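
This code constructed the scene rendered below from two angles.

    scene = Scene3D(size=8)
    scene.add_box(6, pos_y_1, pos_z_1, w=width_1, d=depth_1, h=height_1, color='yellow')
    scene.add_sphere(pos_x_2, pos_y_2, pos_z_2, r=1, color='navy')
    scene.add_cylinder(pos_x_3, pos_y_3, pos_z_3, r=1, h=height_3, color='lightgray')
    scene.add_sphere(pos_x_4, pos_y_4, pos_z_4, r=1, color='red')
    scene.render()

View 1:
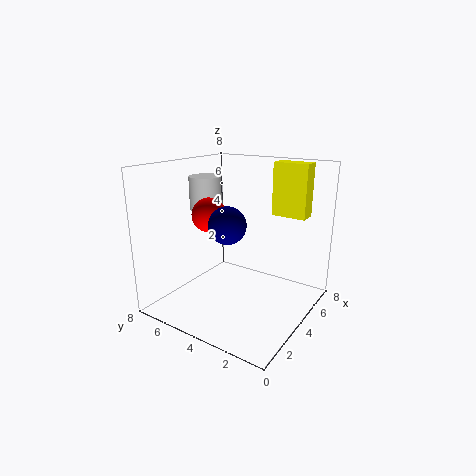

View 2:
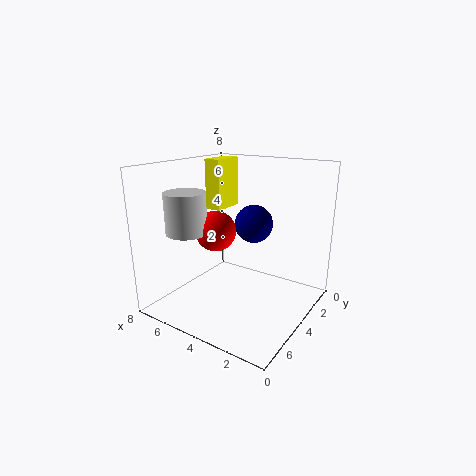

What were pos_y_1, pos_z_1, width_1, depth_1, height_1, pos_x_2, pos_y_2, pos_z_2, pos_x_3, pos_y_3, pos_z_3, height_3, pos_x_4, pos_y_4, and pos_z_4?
pos_y_1 = 1, pos_z_1 = 5, width_1 = 1, depth_1 = 2, height_1 = 3, pos_x_2 = 3, pos_y_2 = 4, pos_z_2 = 5, pos_x_3 = 5, pos_y_3 = 7, pos_z_3 = 5, height_3 = 2, pos_x_4 = 4, pos_y_4 = 6, pos_z_4 = 5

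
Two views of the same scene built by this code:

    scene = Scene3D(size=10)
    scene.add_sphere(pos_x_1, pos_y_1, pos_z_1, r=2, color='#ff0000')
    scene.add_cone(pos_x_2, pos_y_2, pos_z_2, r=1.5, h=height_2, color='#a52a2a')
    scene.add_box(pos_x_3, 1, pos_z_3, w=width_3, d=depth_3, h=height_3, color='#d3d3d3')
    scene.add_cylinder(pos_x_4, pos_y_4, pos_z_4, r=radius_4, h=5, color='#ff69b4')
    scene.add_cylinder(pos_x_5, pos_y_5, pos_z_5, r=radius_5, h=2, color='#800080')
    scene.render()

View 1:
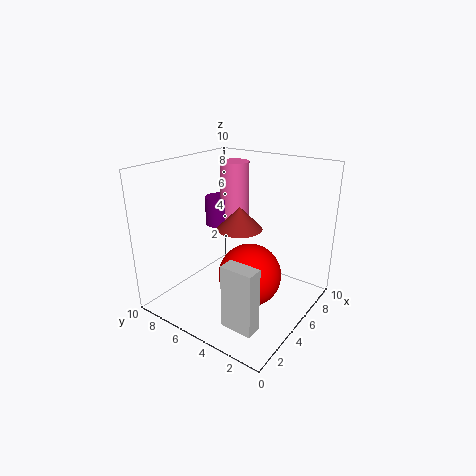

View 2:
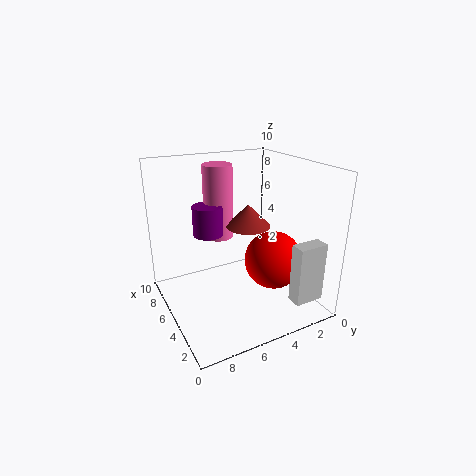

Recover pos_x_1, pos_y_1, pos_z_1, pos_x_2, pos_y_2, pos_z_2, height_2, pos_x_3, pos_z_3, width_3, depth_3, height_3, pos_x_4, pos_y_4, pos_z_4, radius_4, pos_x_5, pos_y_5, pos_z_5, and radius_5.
pos_x_1 = 3.5
pos_y_1 = 3
pos_z_1 = 3.5
pos_x_2 = 4.5
pos_y_2 = 4.5
pos_z_2 = 6
height_2 = 1.5
pos_x_3 = 0.5
pos_z_3 = 1.5
width_3 = 1
depth_3 = 2
height_3 = 4
pos_x_4 = 6
pos_y_4 = 6
pos_z_4 = 5
radius_4 = 1
pos_x_5 = 5.5
pos_y_5 = 7
pos_z_5 = 5.5
radius_5 = 1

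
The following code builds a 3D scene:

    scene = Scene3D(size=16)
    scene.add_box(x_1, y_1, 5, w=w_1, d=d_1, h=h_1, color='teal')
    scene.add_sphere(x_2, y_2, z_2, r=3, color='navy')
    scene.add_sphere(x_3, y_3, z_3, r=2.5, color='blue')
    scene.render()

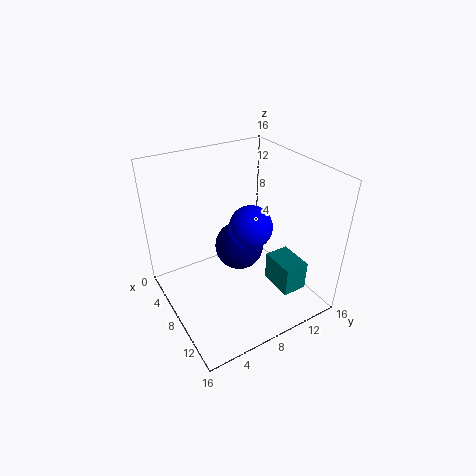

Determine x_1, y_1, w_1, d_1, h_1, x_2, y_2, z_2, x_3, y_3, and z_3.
x_1 = 12; y_1 = 9; w_1 = 3.5; d_1 = 2.5; h_1 = 3; x_2 = 5; y_2 = 10; z_2 = 4.5; x_3 = 7.5; y_3 = 10; z_3 = 8.5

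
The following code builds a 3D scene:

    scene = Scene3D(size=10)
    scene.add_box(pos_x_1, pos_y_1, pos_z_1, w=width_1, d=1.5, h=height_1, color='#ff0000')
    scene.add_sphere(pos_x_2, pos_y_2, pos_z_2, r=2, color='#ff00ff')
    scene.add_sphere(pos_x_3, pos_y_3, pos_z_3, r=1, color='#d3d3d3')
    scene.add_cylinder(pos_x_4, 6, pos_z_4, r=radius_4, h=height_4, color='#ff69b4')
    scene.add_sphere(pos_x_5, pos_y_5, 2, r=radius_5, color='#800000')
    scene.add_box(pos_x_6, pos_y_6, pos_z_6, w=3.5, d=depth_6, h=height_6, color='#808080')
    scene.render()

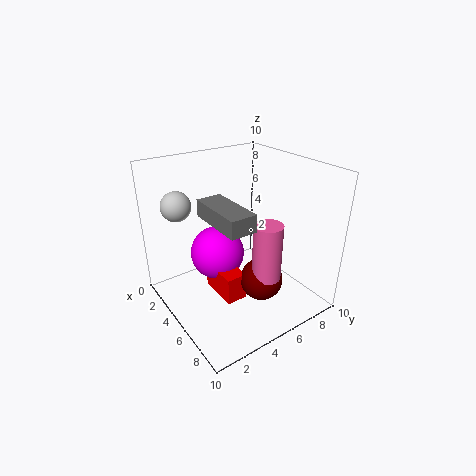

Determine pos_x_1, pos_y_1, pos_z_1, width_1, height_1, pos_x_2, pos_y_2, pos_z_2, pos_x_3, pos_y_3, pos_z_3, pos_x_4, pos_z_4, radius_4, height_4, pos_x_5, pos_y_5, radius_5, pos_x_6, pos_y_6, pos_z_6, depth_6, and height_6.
pos_x_1 = 3, pos_y_1 = 3.5, pos_z_1 = 0.5, width_1 = 3, height_1 = 2, pos_x_2 = 3, pos_y_2 = 4.5, pos_z_2 = 3, pos_x_3 = 3, pos_y_3 = 1.5, pos_z_3 = 7.5, pos_x_4 = 7, pos_z_4 = 2.5, radius_4 = 1, height_4 = 4, pos_x_5 = 6.5, pos_y_5 = 6, radius_5 = 1.5, pos_x_6 = 6, pos_y_6 = 1.5, pos_z_6 = 8, depth_6 = 1.5, height_6 = 1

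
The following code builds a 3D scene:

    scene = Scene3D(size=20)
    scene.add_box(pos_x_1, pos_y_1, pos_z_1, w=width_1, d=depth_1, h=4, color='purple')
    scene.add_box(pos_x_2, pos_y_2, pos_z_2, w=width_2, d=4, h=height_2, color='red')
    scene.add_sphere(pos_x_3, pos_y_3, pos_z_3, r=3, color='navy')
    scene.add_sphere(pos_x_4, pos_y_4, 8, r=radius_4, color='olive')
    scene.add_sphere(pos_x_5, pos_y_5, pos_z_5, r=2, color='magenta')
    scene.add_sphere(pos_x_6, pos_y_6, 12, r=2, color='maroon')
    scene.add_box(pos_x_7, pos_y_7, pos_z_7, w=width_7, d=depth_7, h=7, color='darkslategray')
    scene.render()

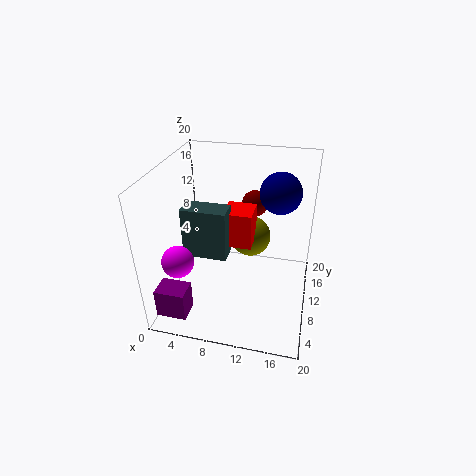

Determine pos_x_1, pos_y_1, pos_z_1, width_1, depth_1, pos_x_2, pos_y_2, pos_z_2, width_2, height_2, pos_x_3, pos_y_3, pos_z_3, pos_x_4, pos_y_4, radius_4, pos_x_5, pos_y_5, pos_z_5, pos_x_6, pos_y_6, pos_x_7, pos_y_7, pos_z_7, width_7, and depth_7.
pos_x_1 = 1
pos_y_1 = 1
pos_z_1 = 2
width_1 = 4
depth_1 = 3
pos_x_2 = 8
pos_y_2 = 9
pos_z_2 = 9
width_2 = 4
height_2 = 5
pos_x_3 = 15
pos_y_3 = 15
pos_z_3 = 15
pos_x_4 = 11
pos_y_4 = 14
radius_4 = 3
pos_x_5 = 4
pos_y_5 = 3
pos_z_5 = 10
pos_x_6 = 11
pos_y_6 = 17
pos_x_7 = 3
pos_y_7 = 7
pos_z_7 = 8
width_7 = 6
depth_7 = 3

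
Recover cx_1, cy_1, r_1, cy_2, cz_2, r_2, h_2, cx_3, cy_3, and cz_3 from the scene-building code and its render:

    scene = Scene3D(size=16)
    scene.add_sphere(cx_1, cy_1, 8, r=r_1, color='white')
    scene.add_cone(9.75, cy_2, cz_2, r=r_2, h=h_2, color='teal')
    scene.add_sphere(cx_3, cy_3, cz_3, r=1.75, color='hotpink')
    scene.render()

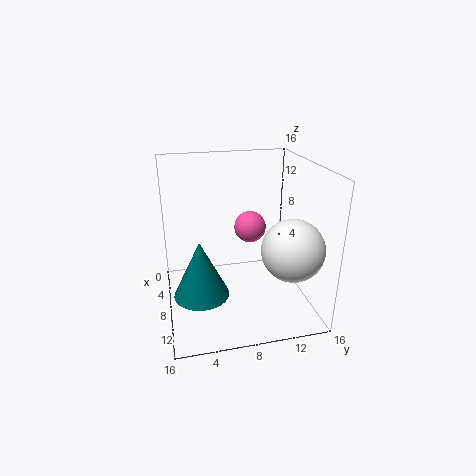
cx_1 = 12.25; cy_1 = 12.75; r_1 = 3.25; cy_2 = 3.5; cz_2 = 2.5; r_2 = 3; h_2 = 6.25; cx_3 = 7.5; cy_3 = 9.5; cz_3 = 9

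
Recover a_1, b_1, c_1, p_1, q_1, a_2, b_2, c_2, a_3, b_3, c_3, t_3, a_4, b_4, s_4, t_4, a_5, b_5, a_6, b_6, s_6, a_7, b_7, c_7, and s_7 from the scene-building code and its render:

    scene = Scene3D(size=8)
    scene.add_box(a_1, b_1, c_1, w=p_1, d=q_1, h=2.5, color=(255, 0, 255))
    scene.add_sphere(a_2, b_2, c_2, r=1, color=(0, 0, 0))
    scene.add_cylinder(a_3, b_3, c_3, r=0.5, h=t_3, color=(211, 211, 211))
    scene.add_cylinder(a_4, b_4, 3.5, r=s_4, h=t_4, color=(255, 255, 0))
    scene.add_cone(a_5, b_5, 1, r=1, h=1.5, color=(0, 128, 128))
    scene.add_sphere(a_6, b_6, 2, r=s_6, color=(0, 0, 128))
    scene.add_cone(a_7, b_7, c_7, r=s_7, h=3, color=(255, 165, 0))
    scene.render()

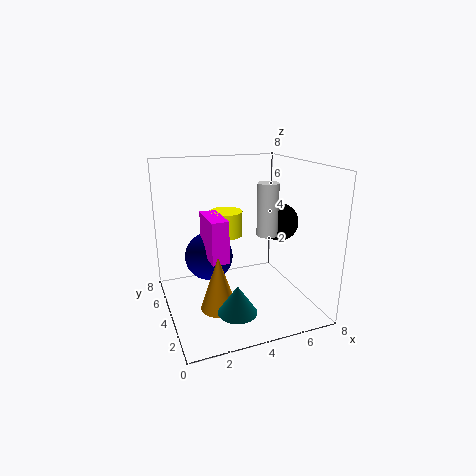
a_1 = 2.5; b_1 = 4; c_1 = 2.5; p_1 = 1; q_1 = 2.5; a_2 = 6; b_2 = 3; c_2 = 5; a_3 = 4.5; b_3 = 1.5; c_3 = 5; t_3 = 2.5; a_4 = 4; b_4 = 6; s_4 = 1; t_4 = 1.5; a_5 = 3; b_5 = 1.5; a_6 = 3; b_6 = 6.5; s_6 = 1.5; a_7 = 2.5; b_7 = 3; c_7 = 0.5; s_7 = 1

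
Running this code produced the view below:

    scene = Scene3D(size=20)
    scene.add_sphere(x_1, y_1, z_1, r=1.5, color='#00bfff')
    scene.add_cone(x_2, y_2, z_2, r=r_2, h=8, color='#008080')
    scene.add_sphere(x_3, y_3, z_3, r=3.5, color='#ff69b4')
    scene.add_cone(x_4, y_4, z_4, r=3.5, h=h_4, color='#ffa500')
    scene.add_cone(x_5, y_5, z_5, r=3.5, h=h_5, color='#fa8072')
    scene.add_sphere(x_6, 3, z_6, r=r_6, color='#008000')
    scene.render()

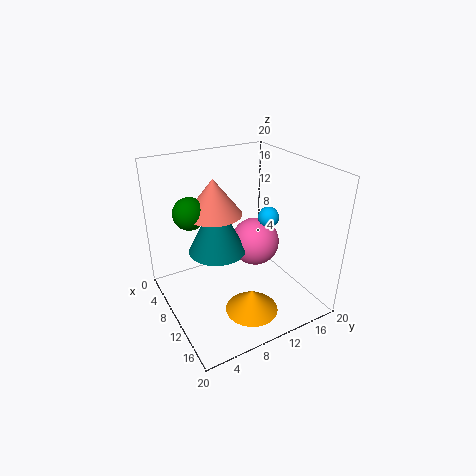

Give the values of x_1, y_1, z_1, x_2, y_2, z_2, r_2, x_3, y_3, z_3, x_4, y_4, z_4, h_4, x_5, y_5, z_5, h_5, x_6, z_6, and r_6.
x_1 = 10
y_1 = 15
z_1 = 12
x_2 = 8.5
y_2 = 7.5
z_2 = 8
r_2 = 4
x_3 = 9
y_3 = 13.5
z_3 = 8
x_4 = 15.5
y_4 = 9
z_4 = 2
h_4 = 3
x_5 = 11
y_5 = 6
z_5 = 15
h_5 = 4.5
x_6 = 10.5
z_6 = 15.5
r_6 = 2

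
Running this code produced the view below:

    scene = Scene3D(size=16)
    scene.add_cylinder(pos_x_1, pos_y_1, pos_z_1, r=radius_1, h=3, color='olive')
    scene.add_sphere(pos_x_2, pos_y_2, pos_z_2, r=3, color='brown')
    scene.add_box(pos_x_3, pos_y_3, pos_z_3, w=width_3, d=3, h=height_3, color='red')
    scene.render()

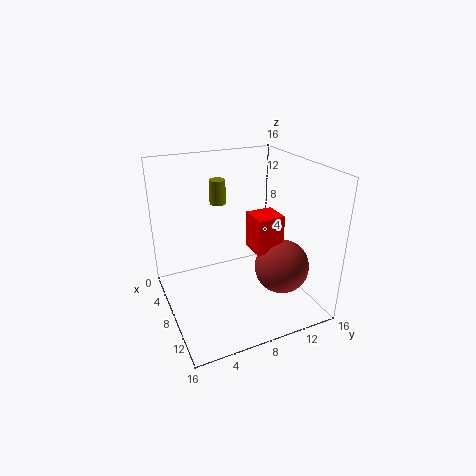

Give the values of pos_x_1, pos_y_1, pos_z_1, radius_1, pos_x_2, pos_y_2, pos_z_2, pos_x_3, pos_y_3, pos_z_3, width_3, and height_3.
pos_x_1 = 2; pos_y_1 = 8; pos_z_1 = 10; radius_1 = 1; pos_x_2 = 11; pos_y_2 = 12; pos_z_2 = 5; pos_x_3 = 8; pos_y_3 = 9; pos_z_3 = 7; width_3 = 3; height_3 = 4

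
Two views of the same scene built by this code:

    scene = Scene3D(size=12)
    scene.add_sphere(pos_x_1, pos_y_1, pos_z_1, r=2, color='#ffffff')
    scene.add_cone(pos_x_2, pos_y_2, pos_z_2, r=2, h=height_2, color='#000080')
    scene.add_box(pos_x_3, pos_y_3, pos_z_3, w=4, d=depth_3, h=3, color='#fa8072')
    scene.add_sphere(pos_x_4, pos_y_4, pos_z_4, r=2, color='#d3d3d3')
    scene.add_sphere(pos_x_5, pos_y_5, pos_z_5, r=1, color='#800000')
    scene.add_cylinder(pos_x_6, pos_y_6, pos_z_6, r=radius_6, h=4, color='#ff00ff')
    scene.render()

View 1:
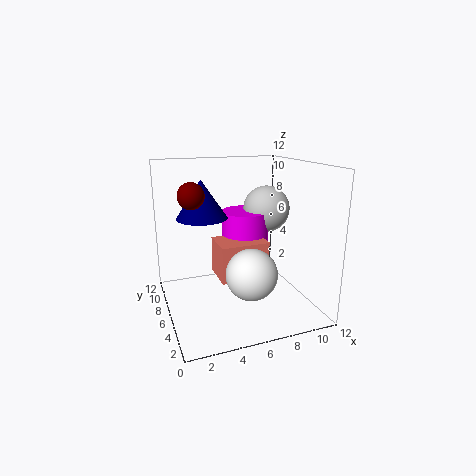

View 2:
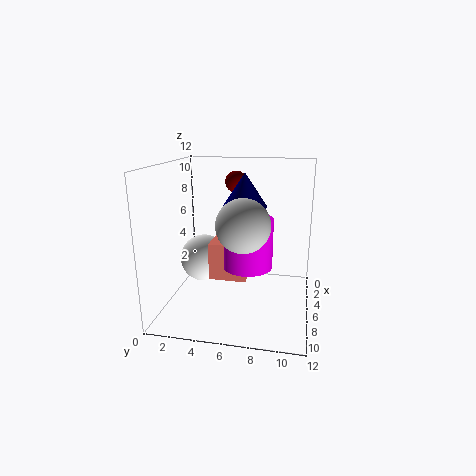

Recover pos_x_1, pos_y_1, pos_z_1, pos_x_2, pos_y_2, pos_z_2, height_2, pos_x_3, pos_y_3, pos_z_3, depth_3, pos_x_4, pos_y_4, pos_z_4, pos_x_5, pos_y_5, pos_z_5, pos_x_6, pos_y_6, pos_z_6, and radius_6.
pos_x_1 = 6; pos_y_1 = 3; pos_z_1 = 4; pos_x_2 = 3; pos_y_2 = 6; pos_z_2 = 8; height_2 = 3; pos_x_3 = 4; pos_y_3 = 4; pos_z_3 = 3; depth_3 = 3; pos_x_4 = 9; pos_y_4 = 7; pos_z_4 = 8; pos_x_5 = 2; pos_y_5 = 5; pos_z_5 = 10; pos_x_6 = 7; pos_y_6 = 7; pos_z_6 = 4; radius_6 = 2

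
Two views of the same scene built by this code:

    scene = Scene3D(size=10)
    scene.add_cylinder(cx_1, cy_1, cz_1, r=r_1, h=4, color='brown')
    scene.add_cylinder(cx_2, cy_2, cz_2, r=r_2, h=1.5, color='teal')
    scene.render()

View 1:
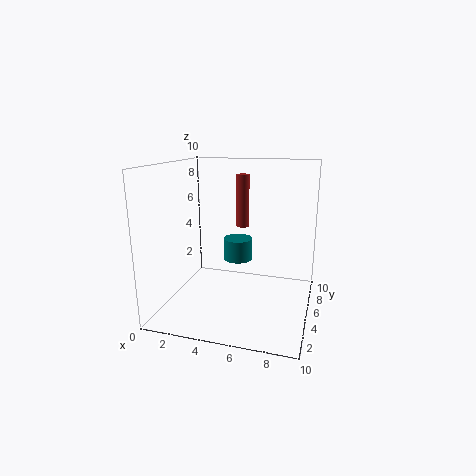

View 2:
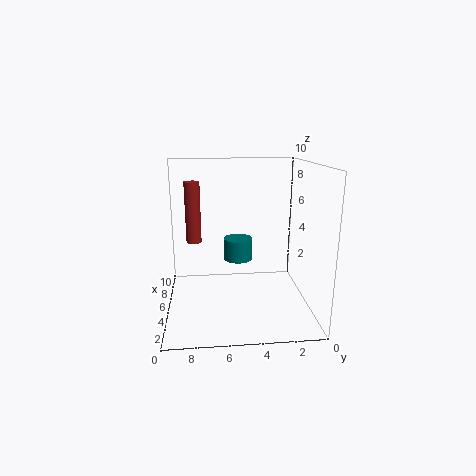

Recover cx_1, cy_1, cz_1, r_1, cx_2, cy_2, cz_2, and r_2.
cx_1 = 4.5
cy_1 = 8
cz_1 = 5
r_1 = 0.5
cx_2 = 5
cy_2 = 5
cz_2 = 3.5
r_2 = 1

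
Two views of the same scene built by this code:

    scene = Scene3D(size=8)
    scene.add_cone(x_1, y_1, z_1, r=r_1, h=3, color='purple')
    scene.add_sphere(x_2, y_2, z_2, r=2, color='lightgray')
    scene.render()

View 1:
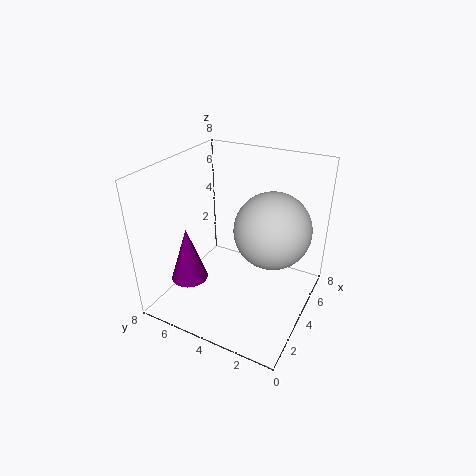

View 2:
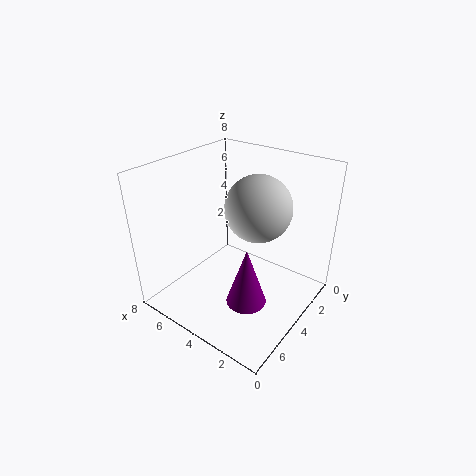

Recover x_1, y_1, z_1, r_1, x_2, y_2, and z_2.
x_1 = 2, y_1 = 6, z_1 = 2, r_1 = 1, x_2 = 4, y_2 = 2, z_2 = 5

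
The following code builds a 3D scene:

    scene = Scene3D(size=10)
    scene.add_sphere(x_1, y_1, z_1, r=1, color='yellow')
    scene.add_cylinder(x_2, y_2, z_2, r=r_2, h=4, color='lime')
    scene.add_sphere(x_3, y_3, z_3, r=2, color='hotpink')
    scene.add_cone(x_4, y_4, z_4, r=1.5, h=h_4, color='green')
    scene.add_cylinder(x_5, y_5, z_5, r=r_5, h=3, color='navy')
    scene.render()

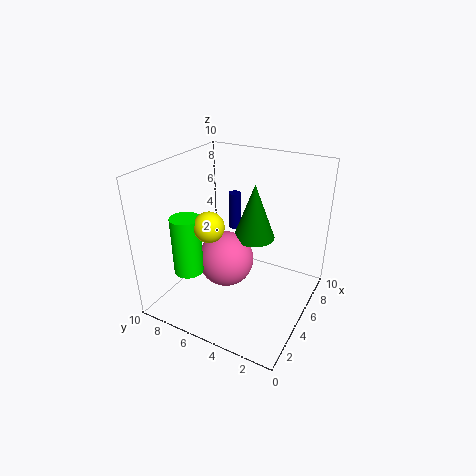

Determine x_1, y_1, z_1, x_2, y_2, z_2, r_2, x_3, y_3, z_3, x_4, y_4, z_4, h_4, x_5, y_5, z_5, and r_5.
x_1 = 3
y_1 = 6
z_1 = 6.5
x_2 = 2.5
y_2 = 7.5
z_2 = 3
r_2 = 1
x_3 = 5
y_3 = 6
z_3 = 3
x_4 = 6.5
y_4 = 4.5
z_4 = 4.5
h_4 = 4
x_5 = 9
y_5 = 7.5
z_5 = 3.5
r_5 = 0.5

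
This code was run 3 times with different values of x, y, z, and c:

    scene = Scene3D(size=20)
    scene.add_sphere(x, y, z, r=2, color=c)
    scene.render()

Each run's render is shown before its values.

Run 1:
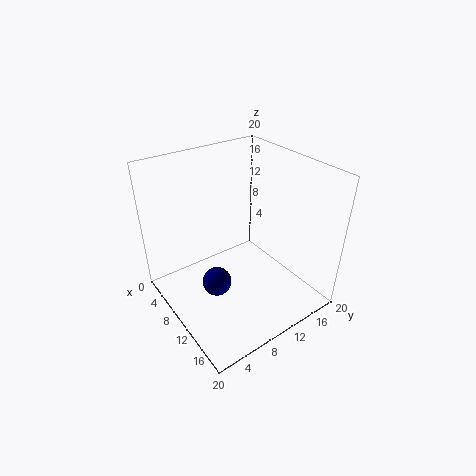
x = 10.5
y = 6
z = 4.5
c = 'navy'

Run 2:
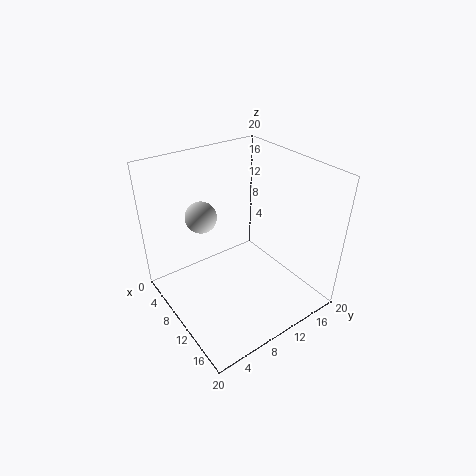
x = 9
y = 5
z = 14.5
c = 'lightgray'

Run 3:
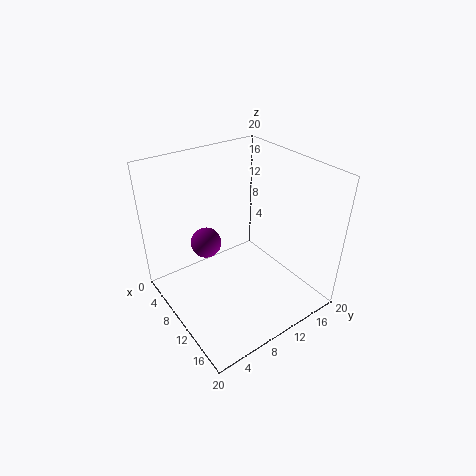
x = 9
y = 5.5
z = 10.5
c = 'purple'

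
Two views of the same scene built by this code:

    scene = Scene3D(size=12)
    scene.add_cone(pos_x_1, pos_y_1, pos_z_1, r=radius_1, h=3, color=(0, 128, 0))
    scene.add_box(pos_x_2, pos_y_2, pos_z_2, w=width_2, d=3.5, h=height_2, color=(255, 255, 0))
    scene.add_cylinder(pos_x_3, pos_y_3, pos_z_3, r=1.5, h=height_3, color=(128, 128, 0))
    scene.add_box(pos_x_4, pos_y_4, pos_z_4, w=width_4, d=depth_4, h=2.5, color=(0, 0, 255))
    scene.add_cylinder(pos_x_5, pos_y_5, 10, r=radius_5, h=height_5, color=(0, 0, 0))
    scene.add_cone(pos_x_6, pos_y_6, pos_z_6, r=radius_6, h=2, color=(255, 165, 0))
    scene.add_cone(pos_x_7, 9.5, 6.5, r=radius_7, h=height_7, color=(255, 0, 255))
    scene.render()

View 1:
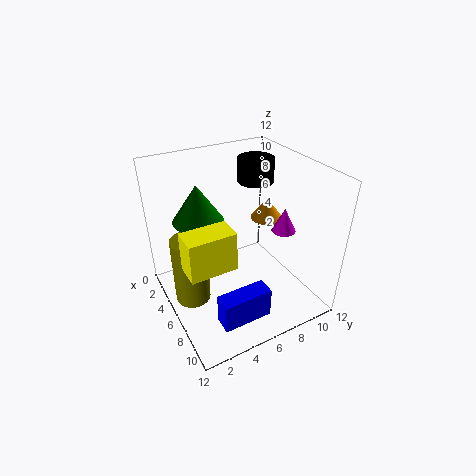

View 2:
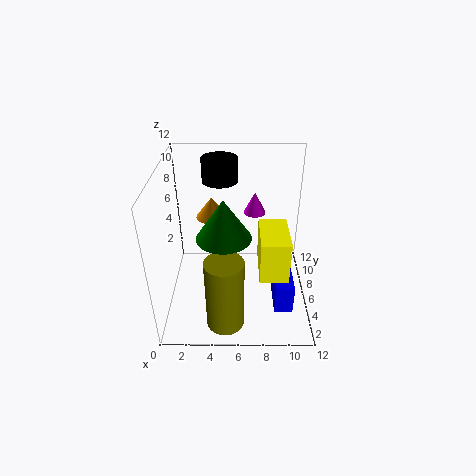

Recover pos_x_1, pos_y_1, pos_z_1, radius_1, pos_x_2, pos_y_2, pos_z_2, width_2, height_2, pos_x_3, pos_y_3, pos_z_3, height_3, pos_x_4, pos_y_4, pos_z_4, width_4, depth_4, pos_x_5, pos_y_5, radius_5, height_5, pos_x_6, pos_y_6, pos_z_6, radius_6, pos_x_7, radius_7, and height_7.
pos_x_1 = 5
pos_y_1 = 3
pos_z_1 = 8
radius_1 = 2
pos_x_2 = 7.5
pos_y_2 = 0.5
pos_z_2 = 6
width_2 = 2
height_2 = 3
pos_x_3 = 5
pos_y_3 = 2
pos_z_3 = 0.5
height_3 = 6
pos_x_4 = 9
pos_y_4 = 2.5
pos_z_4 = 1
width_4 = 1.5
depth_4 = 4
pos_x_5 = 4.5
pos_y_5 = 8.5
radius_5 = 1.5
height_5 = 2
pos_x_6 = 3.5
pos_y_6 = 10.5
pos_z_6 = 5.5
radius_6 = 1.5
pos_x_7 = 7.5
radius_7 = 1
height_7 = 2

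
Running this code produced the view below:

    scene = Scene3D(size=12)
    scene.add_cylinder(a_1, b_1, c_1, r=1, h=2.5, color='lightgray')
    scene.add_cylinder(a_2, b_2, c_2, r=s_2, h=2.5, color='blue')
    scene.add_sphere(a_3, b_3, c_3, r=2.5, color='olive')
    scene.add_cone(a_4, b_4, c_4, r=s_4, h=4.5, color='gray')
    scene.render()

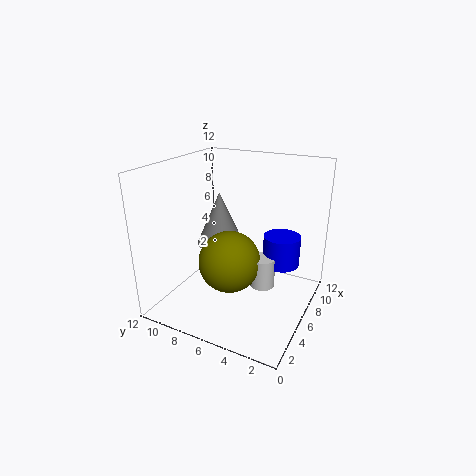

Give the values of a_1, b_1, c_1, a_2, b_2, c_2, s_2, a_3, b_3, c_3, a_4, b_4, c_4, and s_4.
a_1 = 5.5; b_1 = 3.5; c_1 = 2.5; a_2 = 7; b_2 = 2.5; c_2 = 4; s_2 = 1.5; a_3 = 4.5; b_3 = 6; c_3 = 4.5; a_4 = 6.5; b_4 = 8; c_4 = 5; s_4 = 2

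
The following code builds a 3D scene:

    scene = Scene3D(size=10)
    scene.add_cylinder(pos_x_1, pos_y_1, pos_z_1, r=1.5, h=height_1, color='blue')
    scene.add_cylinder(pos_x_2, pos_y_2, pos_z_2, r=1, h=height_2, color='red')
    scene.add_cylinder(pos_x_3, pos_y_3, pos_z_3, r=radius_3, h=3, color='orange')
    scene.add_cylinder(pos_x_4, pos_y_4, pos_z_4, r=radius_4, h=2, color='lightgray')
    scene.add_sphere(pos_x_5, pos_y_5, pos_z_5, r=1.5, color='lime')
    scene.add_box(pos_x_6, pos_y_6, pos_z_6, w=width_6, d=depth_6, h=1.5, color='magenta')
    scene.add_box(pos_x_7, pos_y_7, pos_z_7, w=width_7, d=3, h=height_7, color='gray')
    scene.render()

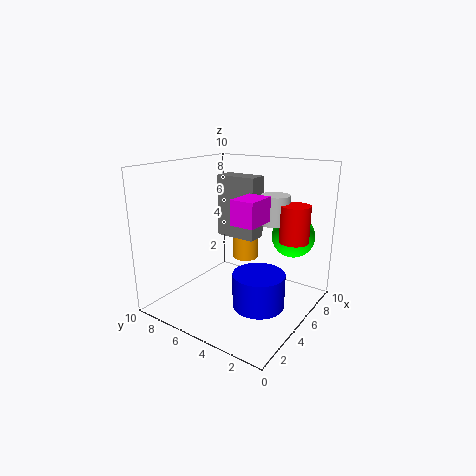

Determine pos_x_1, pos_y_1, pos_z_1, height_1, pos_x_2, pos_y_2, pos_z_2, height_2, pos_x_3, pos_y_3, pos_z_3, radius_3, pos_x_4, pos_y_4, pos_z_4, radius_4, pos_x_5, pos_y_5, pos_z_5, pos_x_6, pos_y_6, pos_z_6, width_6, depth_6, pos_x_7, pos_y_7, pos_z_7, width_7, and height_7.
pos_x_1 = 2
pos_y_1 = 1.5
pos_z_1 = 2.5
height_1 = 2
pos_x_2 = 6.5
pos_y_2 = 1.5
pos_z_2 = 5
height_2 = 2.5
pos_x_3 = 7.5
pos_y_3 = 6
pos_z_3 = 2.5
radius_3 = 1
pos_x_4 = 6.5
pos_y_4 = 3
pos_z_4 = 6
radius_4 = 1
pos_x_5 = 7.5
pos_y_5 = 2
pos_z_5 = 5
pos_x_6 = 2
pos_y_6 = 2
pos_z_6 = 7
width_6 = 2
depth_6 = 1.5
pos_x_7 = 6
pos_y_7 = 4.5
pos_z_7 = 4.5
width_7 = 1.5
height_7 = 4.5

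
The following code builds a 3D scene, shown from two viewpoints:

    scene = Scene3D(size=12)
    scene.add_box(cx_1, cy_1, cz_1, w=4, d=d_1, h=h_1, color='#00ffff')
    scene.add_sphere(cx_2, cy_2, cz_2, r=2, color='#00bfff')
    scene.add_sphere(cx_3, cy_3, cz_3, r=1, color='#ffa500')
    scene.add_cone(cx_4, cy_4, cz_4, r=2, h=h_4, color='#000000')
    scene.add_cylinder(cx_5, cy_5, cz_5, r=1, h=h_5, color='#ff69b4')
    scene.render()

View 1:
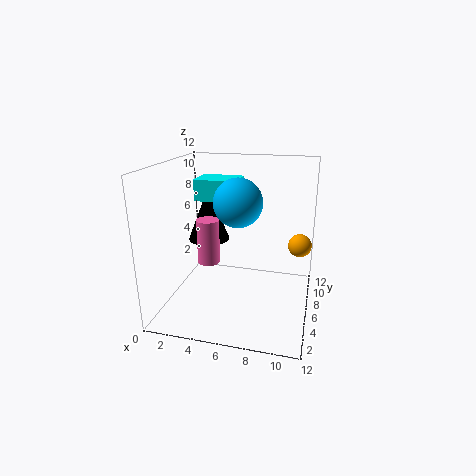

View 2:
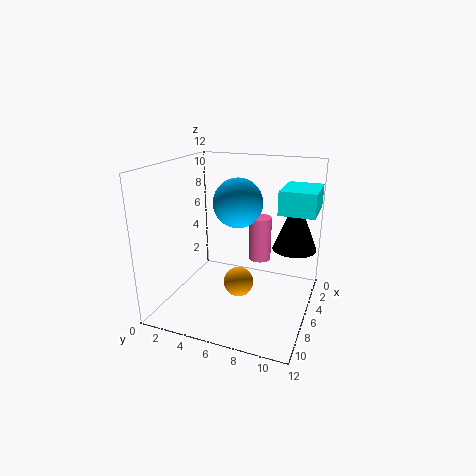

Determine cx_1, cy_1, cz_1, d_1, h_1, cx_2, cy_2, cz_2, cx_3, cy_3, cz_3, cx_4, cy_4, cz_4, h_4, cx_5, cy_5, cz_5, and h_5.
cx_1 = 1; cy_1 = 9; cz_1 = 8; d_1 = 3; h_1 = 2; cx_2 = 6; cy_2 = 6; cz_2 = 9; cx_3 = 11; cy_3 = 8; cz_3 = 5; cx_4 = 2; cy_4 = 10; cz_4 = 4; h_4 = 5; cx_5 = 3; cy_5 = 7; cz_5 = 3; h_5 = 4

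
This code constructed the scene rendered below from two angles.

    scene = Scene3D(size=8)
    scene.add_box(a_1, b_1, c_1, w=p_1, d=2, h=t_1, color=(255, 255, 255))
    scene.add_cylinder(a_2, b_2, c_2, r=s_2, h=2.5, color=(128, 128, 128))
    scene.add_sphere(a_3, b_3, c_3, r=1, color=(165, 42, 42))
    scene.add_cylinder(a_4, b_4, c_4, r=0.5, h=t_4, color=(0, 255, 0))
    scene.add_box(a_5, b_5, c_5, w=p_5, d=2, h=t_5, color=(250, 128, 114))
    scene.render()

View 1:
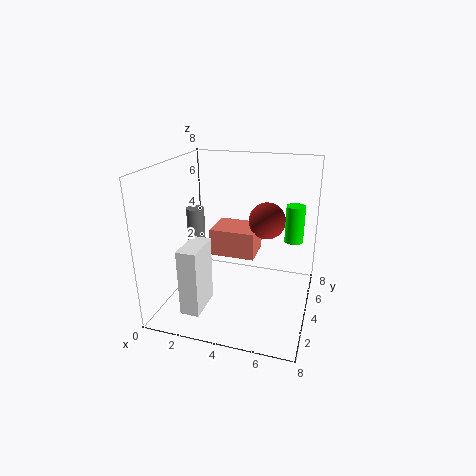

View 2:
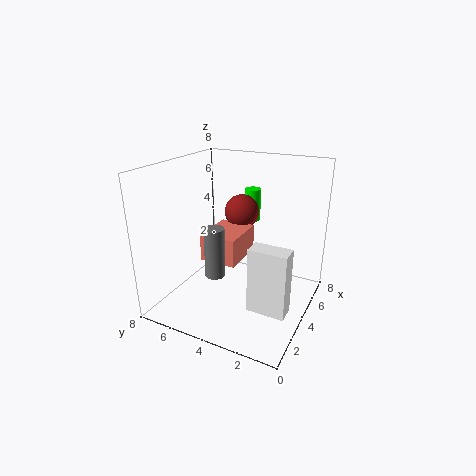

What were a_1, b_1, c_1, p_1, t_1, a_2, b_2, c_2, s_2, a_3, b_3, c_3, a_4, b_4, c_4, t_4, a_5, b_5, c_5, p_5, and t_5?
a_1 = 2; b_1 = 0.5; c_1 = 1; p_1 = 1; t_1 = 3.5; a_2 = 1.5; b_2 = 4; c_2 = 3; s_2 = 0.5; a_3 = 5.5; b_3 = 4.5; c_3 = 5; a_4 = 7; b_4 = 4.5; c_4 = 4; t_4 = 2; a_5 = 2.5; b_5 = 3.5; c_5 = 3; p_5 = 2.5; t_5 = 1.5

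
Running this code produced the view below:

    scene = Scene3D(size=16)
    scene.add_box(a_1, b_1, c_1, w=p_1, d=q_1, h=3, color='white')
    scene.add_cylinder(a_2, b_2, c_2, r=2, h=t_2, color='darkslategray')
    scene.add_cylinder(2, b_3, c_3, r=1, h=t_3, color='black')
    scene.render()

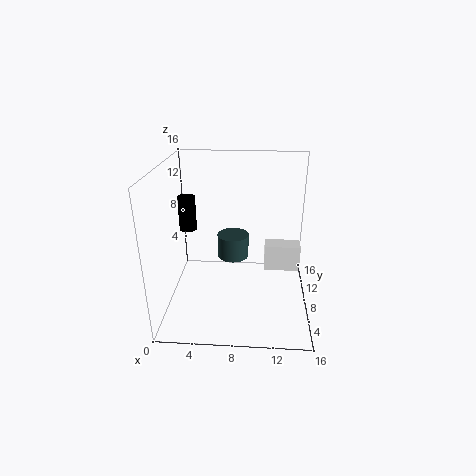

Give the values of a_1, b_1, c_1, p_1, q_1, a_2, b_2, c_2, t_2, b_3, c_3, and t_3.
a_1 = 11
b_1 = 8
c_1 = 4
p_1 = 4
q_1 = 2
a_2 = 7
b_2 = 13
c_2 = 3
t_2 = 3
b_3 = 10
c_3 = 8
t_3 = 4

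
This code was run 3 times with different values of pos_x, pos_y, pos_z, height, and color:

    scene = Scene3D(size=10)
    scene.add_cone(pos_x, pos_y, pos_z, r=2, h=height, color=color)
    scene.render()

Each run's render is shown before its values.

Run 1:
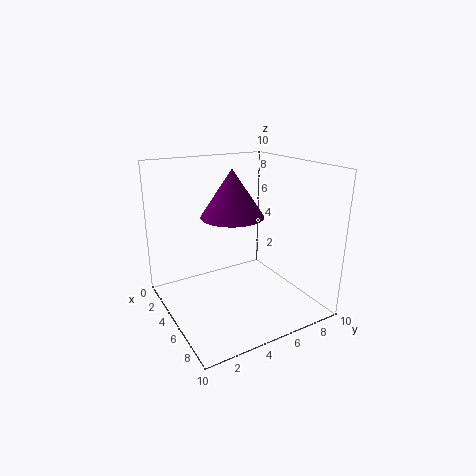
pos_x = 6, pos_y = 4, pos_z = 7, height = 3, color = 'purple'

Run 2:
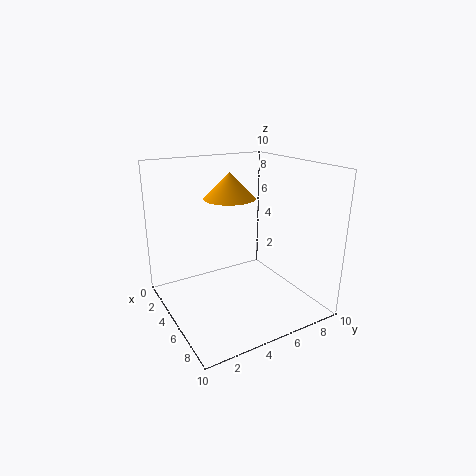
pos_x = 2, pos_y = 6, pos_z = 7, height = 2, color = 'orange'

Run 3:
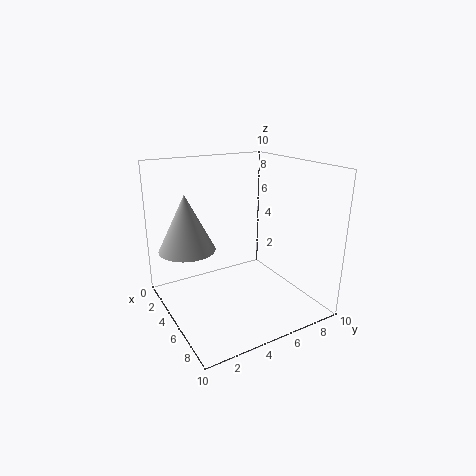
pos_x = 3, pos_y = 2, pos_z = 4, height = 4, color = 'lightgray'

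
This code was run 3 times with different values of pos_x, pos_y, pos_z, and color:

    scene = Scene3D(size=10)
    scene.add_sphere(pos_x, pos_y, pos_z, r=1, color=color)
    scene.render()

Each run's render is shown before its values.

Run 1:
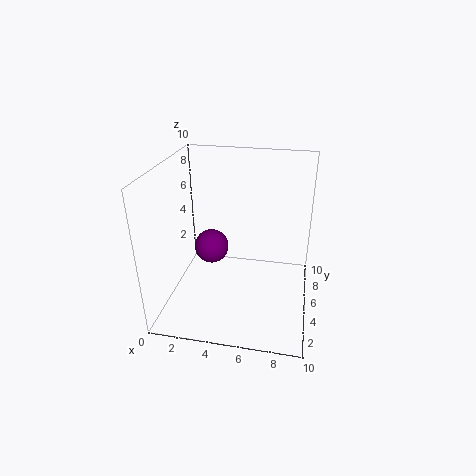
pos_x = 4
pos_y = 2
pos_z = 6
color = 'purple'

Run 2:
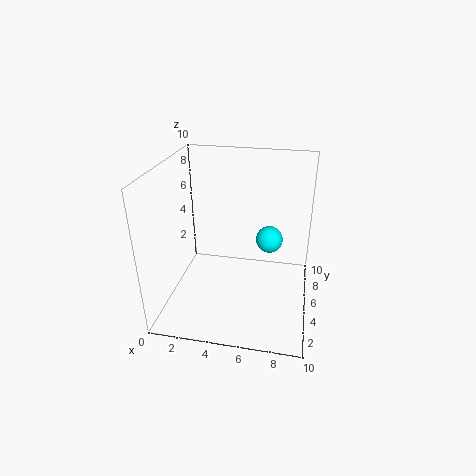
pos_x = 7
pos_y = 7
pos_z = 4
color = 'cyan'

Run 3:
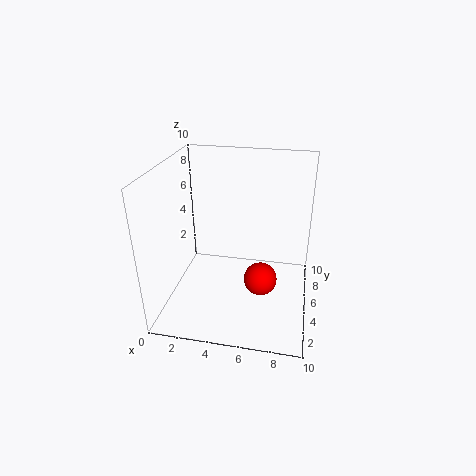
pos_x = 7
pos_y = 2
pos_z = 4
color = 'red'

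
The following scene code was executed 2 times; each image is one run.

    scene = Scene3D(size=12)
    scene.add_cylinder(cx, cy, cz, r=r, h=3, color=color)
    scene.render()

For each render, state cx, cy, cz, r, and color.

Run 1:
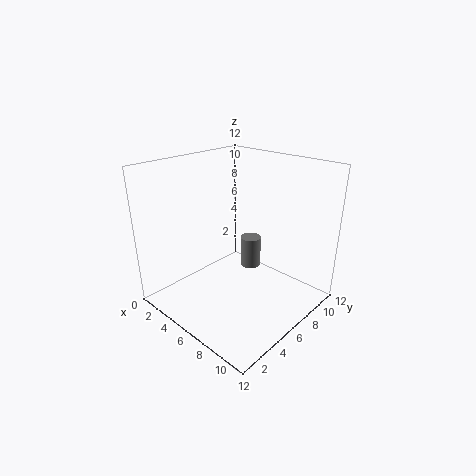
cx = 4
cy = 10
cz = 1
r = 1
color = 'gray'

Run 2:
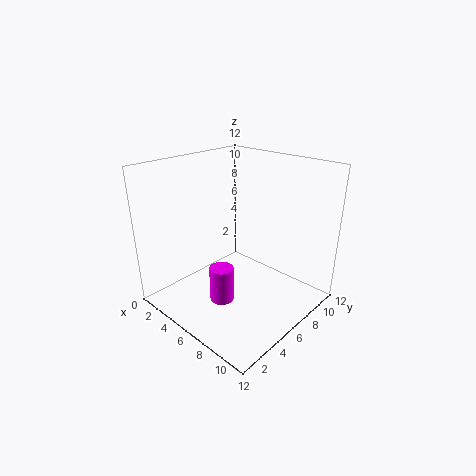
cx = 6
cy = 4
cz = 1
r = 1
color = 'magenta'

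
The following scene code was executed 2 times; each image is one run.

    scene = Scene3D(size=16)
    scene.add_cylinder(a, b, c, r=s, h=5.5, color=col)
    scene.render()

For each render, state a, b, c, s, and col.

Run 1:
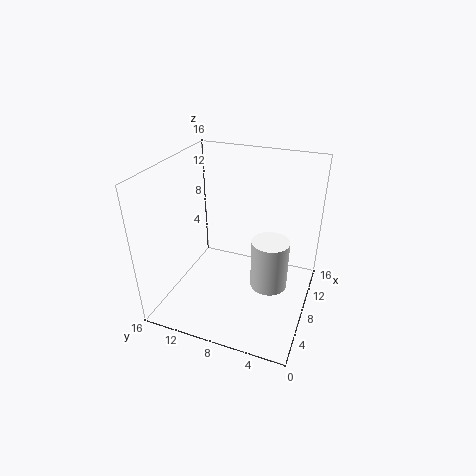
a = 7
b = 4
c = 3.5
s = 2
col = 'white'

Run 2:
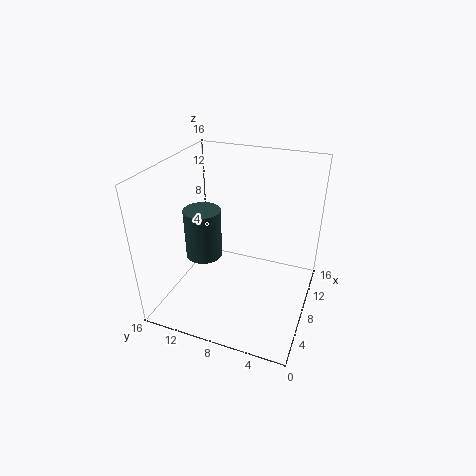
a = 6.5
b = 11.5
c = 6
s = 2
col = 'darkslategray'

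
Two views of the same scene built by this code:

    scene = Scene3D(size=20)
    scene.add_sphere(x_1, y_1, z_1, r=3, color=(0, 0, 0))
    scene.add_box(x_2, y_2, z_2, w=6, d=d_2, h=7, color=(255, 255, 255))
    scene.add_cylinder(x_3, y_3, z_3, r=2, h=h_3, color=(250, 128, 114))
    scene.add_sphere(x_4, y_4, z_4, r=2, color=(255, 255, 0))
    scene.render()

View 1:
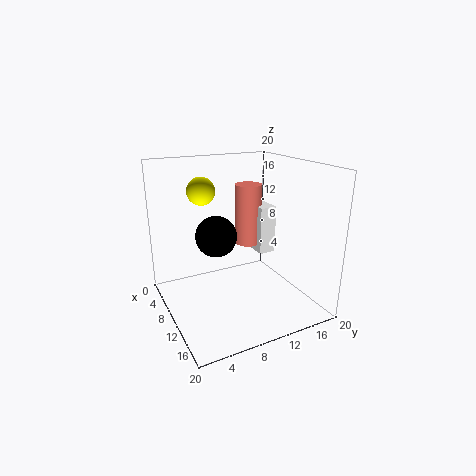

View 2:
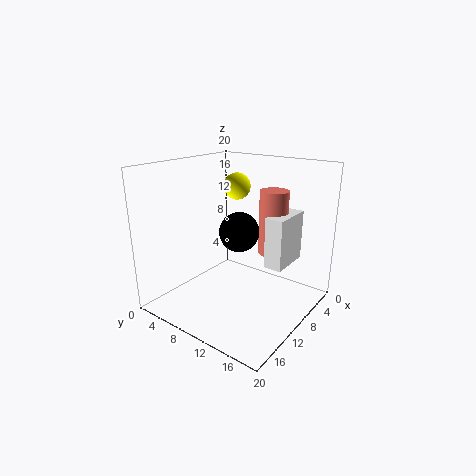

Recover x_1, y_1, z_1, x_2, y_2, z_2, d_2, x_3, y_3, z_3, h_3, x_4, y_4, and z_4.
x_1 = 7
y_1 = 8
z_1 = 9.5
x_2 = 3.5
y_2 = 14
z_2 = 6.5
d_2 = 2.5
x_3 = 6.5
y_3 = 13.5
z_3 = 7.5
h_3 = 9
x_4 = 5.5
y_4 = 6.5
z_4 = 16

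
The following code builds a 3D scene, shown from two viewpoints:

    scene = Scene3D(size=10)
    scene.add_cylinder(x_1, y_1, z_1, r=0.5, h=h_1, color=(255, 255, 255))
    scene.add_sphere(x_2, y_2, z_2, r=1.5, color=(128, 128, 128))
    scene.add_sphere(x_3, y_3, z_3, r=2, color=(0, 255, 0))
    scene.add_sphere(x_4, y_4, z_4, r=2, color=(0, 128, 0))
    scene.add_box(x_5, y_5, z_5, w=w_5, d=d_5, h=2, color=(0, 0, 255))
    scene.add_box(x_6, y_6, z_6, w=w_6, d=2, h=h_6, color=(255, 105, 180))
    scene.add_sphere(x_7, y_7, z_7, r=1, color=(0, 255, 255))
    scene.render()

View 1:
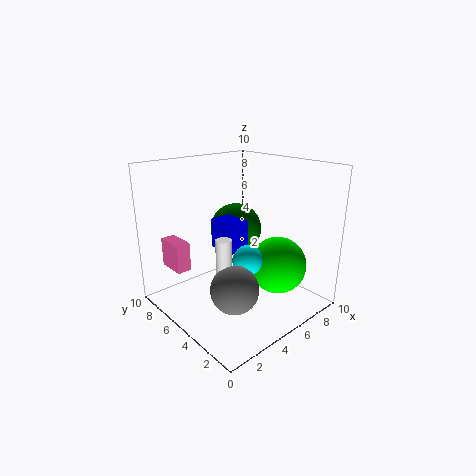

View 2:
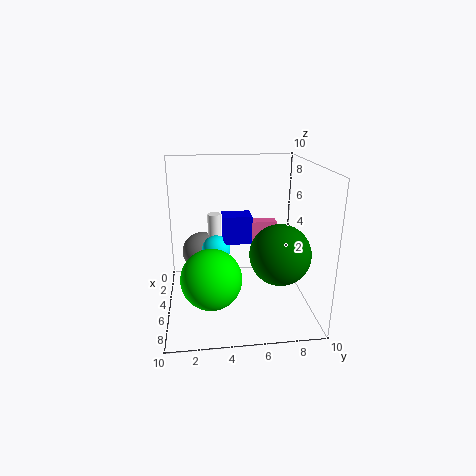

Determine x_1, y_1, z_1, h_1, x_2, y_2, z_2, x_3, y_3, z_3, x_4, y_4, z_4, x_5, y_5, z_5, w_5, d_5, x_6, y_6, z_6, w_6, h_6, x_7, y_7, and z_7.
x_1 = 2.5; y_1 = 3.5; z_1 = 2; h_1 = 4; x_2 = 2.5; y_2 = 2.5; z_2 = 3; x_3 = 7; y_3 = 3; z_3 = 3; x_4 = 7; y_4 = 7.5; z_4 = 4.5; x_5 = 3.5; y_5 = 4; z_5 = 4.5; w_5 = 1.5; d_5 = 2; x_6 = 1; y_6 = 6.5; z_6 = 3; w_6 = 1; h_6 = 2; x_7 = 4.5; y_7 = 3.5; z_7 = 4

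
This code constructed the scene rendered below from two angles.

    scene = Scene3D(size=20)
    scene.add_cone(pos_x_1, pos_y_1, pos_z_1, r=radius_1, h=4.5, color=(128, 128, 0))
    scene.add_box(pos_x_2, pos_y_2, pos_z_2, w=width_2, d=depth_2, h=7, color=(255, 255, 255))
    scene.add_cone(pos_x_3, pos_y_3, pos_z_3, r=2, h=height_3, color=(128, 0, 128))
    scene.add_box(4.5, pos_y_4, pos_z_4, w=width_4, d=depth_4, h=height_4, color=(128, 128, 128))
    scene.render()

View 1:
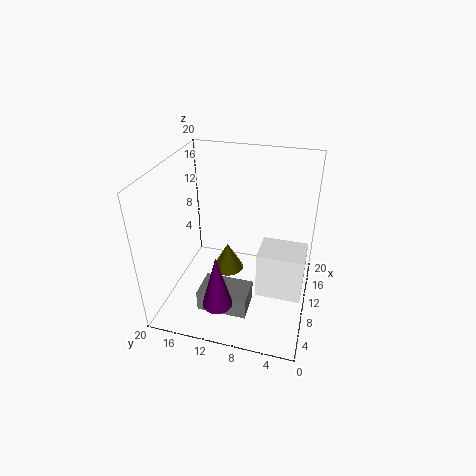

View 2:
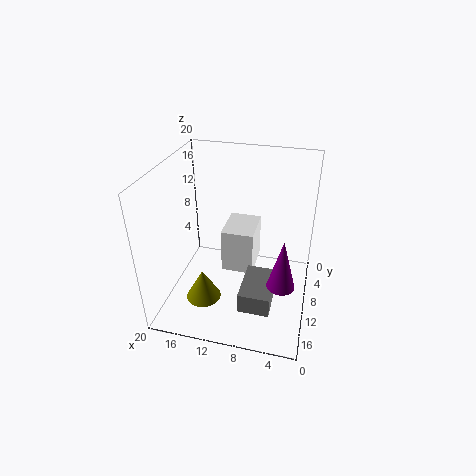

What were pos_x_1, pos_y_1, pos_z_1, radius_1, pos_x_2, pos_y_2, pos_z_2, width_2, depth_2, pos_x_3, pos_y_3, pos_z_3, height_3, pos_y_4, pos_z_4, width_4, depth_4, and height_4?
pos_x_1 = 14.5; pos_y_1 = 13; pos_z_1 = 1; radius_1 = 2.5; pos_x_2 = 8.5; pos_y_2 = 0.5; pos_z_2 = 1.5; width_2 = 5; depth_2 = 6.5; pos_x_3 = 3.5; pos_y_3 = 11; pos_z_3 = 3.5; height_3 = 7.5; pos_y_4 = 7.5; pos_z_4 = 0.5; width_4 = 4.5; depth_4 = 7; height_4 = 3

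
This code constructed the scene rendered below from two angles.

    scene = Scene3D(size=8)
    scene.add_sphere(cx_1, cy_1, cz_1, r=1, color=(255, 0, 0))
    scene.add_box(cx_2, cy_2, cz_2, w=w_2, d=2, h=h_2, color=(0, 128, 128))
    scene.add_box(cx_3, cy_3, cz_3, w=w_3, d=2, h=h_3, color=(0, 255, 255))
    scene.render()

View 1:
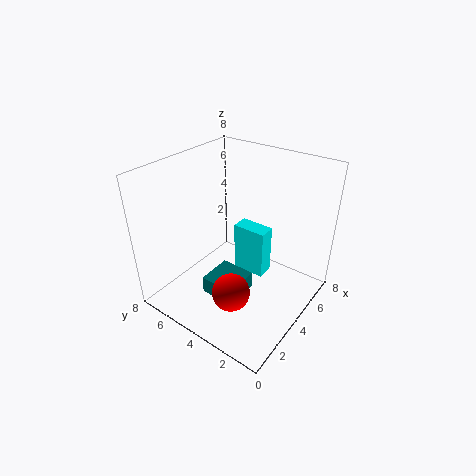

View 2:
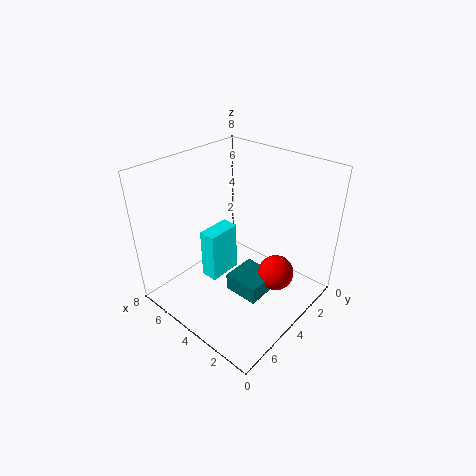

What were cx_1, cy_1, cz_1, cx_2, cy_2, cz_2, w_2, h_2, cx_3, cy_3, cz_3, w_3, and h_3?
cx_1 = 2
cy_1 = 3
cz_1 = 2
cx_2 = 2
cy_2 = 3
cz_2 = 1
w_2 = 2
h_2 = 1
cx_3 = 5
cy_3 = 3
cz_3 = 1
w_3 = 1
h_3 = 3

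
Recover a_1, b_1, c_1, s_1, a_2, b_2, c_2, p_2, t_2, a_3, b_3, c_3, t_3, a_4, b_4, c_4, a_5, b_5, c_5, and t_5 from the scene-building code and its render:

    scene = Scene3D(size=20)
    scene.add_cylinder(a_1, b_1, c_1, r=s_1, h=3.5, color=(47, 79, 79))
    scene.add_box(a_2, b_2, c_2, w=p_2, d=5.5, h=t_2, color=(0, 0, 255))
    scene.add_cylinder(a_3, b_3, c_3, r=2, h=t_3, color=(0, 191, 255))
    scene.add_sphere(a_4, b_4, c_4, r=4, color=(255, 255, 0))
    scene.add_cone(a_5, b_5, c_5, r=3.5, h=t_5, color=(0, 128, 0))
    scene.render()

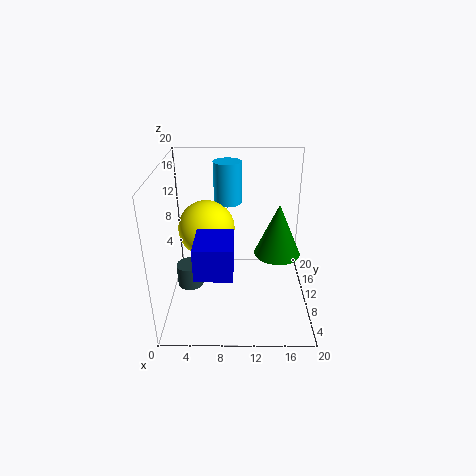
a_1 = 2.5; b_1 = 12.5; c_1 = 0.5; s_1 = 2; a_2 = 5; b_2 = 0.5; c_2 = 9.5; p_2 = 4.5; t_2 = 4; a_3 = 8.5; b_3 = 14.5; c_3 = 13.5; t_3 = 6; a_4 = 5.5; b_4 = 12; c_4 = 10.5; a_5 = 16; b_5 = 13.5; c_5 = 5.5; t_5 = 8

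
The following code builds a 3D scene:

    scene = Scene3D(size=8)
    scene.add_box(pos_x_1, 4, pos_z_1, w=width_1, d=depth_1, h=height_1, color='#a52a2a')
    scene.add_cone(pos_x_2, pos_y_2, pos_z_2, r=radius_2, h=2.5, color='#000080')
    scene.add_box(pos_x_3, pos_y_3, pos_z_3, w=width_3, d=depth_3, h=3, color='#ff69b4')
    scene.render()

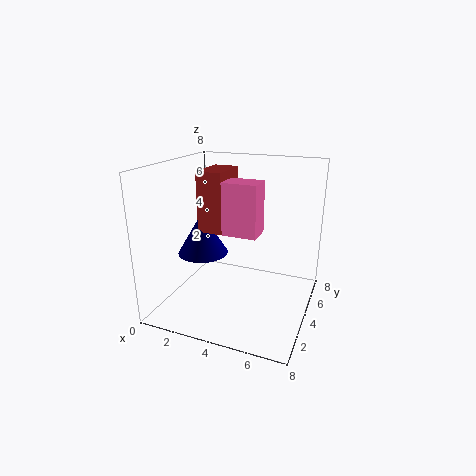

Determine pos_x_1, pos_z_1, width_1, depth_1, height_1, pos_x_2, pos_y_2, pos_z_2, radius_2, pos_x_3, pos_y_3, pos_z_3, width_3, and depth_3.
pos_x_1 = 1.5; pos_z_1 = 4; width_1 = 1.5; depth_1 = 2.5; height_1 = 3.5; pos_x_2 = 1.5; pos_y_2 = 4.5; pos_z_2 = 2.5; radius_2 = 1.5; pos_x_3 = 2; pos_y_3 = 4; pos_z_3 = 4; width_3 = 3; depth_3 = 1.5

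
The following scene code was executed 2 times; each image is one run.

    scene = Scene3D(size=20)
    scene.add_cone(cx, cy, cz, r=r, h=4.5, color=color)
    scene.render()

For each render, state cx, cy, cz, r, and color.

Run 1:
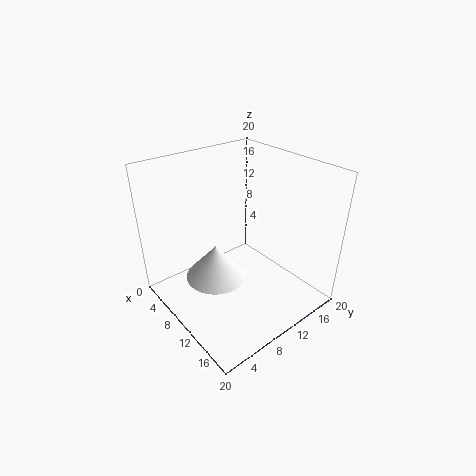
cx = 11; cy = 5.5; cz = 6.5; r = 4; color = 'white'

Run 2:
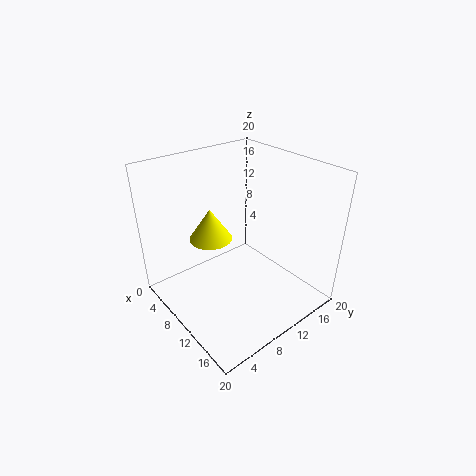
cx = 7; cy = 7.5; cz = 9.5; r = 3; color = 'yellow'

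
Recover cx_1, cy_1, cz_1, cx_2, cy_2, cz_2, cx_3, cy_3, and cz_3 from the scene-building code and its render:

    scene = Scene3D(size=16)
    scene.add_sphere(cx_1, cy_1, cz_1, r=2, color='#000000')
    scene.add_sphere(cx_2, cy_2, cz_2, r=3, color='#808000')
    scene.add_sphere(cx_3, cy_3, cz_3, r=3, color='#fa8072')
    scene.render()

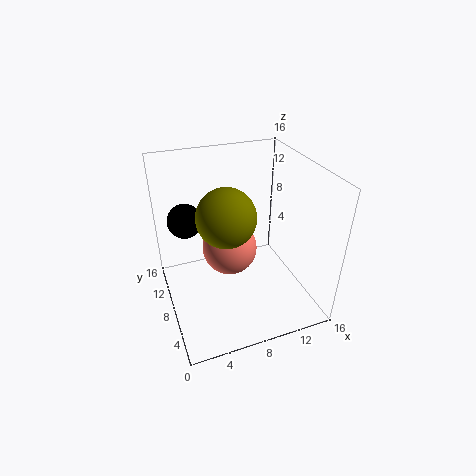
cx_1 = 3, cy_1 = 12, cz_1 = 9, cx_2 = 6, cy_2 = 6, cz_2 = 12, cx_3 = 7, cy_3 = 8, cz_3 = 7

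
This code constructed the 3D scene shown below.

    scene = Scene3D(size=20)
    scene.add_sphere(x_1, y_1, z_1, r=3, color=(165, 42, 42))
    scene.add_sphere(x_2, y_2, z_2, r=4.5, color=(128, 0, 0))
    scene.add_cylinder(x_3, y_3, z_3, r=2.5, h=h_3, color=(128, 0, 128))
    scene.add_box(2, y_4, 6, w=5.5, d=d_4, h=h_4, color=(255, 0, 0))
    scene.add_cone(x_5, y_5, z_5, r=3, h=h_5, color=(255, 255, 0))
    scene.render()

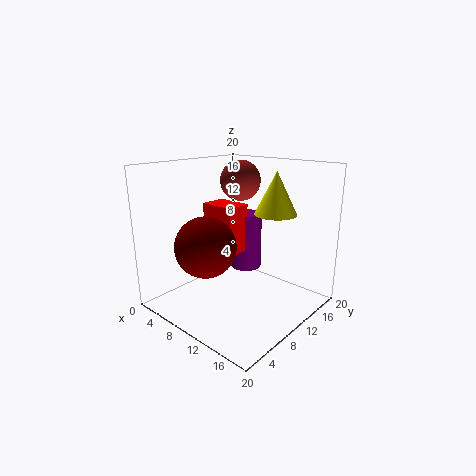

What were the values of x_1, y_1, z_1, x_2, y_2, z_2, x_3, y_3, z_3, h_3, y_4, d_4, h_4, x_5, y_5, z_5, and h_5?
x_1 = 6.5
y_1 = 14.5
z_1 = 17
x_2 = 5.5
y_2 = 8
z_2 = 8
x_3 = 6
y_3 = 16.5
z_3 = 2.5
h_3 = 9
y_4 = 11
d_4 = 4
h_4 = 7.5
x_5 = 13
y_5 = 14.5
z_5 = 13
h_5 = 6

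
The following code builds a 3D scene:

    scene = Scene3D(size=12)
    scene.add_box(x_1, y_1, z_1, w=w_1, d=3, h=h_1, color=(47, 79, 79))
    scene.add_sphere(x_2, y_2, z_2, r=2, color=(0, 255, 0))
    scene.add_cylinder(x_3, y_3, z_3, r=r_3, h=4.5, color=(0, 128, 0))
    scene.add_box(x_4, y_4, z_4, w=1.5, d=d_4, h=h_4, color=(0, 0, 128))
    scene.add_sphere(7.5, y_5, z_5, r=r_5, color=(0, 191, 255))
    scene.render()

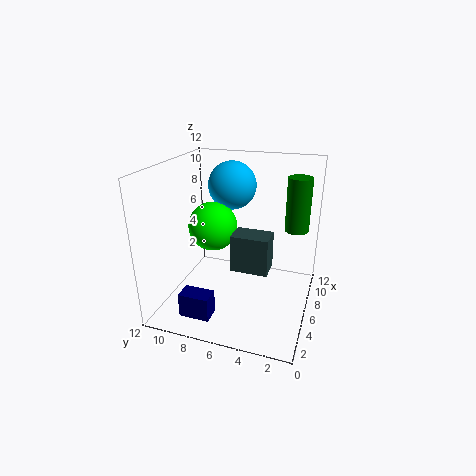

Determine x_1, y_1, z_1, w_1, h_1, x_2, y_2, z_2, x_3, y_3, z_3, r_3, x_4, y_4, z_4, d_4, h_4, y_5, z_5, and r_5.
x_1 = 4, y_1 = 3, z_1 = 4, w_1 = 2, h_1 = 3, x_2 = 5.5, y_2 = 8, z_2 = 7, x_3 = 8, y_3 = 1.5, z_3 = 6.5, r_3 = 1, x_4 = 1.5, y_4 = 7, z_4 = 0.5, d_4 = 2.5, h_4 = 2, y_5 = 7, z_5 = 10, r_5 = 2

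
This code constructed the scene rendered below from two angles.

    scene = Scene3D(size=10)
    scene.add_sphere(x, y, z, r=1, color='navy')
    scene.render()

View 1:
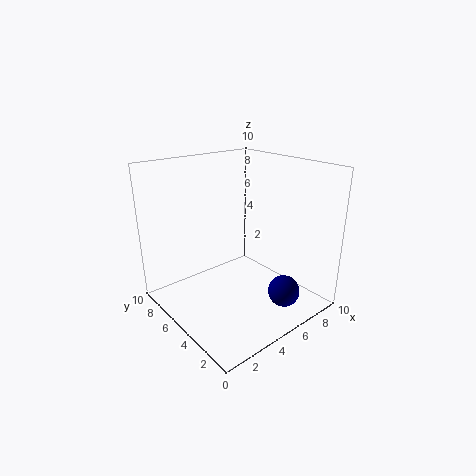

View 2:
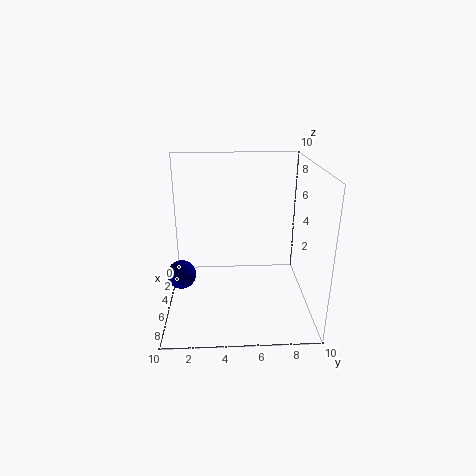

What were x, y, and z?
x = 5.5; y = 1; z = 2.5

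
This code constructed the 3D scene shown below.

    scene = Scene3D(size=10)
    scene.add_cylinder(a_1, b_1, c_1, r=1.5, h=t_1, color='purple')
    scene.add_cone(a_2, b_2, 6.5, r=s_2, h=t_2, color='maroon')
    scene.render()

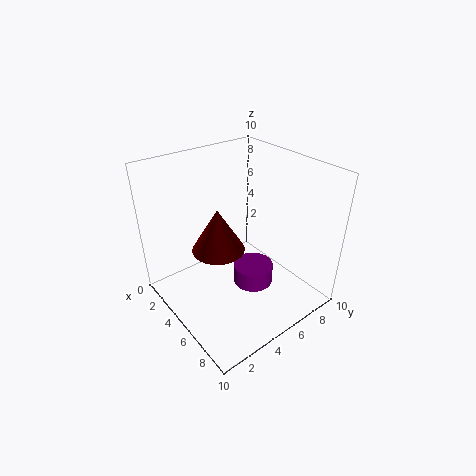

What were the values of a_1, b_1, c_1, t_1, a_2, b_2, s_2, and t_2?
a_1 = 5
b_1 = 6.5
c_1 = 0.5
t_1 = 1.5
a_2 = 7
b_2 = 2
s_2 = 1.5
t_2 = 2.5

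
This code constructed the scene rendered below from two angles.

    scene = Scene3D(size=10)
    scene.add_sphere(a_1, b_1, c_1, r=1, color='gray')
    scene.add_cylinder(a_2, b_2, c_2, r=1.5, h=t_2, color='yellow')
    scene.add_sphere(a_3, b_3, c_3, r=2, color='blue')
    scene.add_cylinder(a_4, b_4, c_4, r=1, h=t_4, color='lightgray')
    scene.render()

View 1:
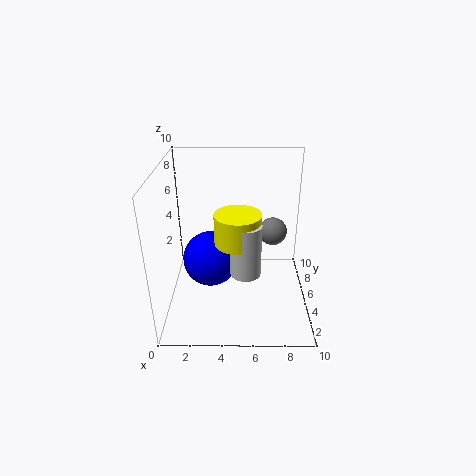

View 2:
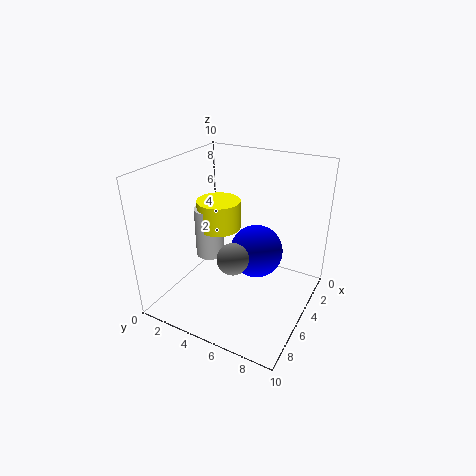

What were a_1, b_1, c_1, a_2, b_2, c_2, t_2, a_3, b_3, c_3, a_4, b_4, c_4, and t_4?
a_1 = 7.5
b_1 = 6
c_1 = 5
a_2 = 5
b_2 = 3.5
c_2 = 5.5
t_2 = 2
a_3 = 3
b_3 = 5.5
c_3 = 3
a_4 = 5.5
b_4 = 3
c_4 = 3.5
t_4 = 3.5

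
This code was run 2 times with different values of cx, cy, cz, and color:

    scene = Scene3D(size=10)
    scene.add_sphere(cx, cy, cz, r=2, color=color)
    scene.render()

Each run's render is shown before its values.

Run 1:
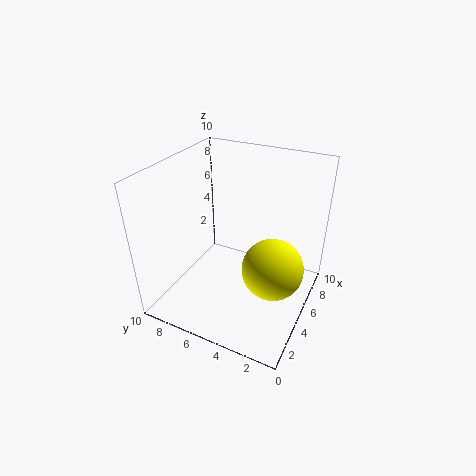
cx = 4
cy = 2
cz = 4
color = 'yellow'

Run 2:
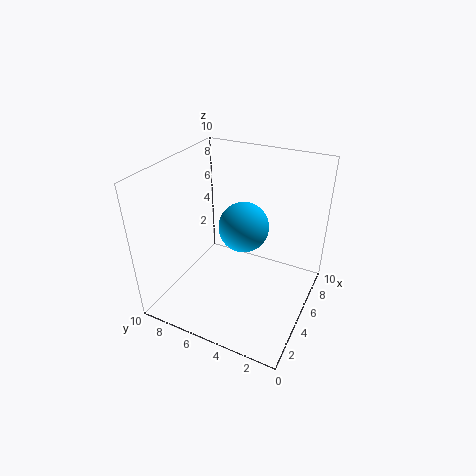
cx = 8
cy = 6
cz = 4
color = 'deepskyblue'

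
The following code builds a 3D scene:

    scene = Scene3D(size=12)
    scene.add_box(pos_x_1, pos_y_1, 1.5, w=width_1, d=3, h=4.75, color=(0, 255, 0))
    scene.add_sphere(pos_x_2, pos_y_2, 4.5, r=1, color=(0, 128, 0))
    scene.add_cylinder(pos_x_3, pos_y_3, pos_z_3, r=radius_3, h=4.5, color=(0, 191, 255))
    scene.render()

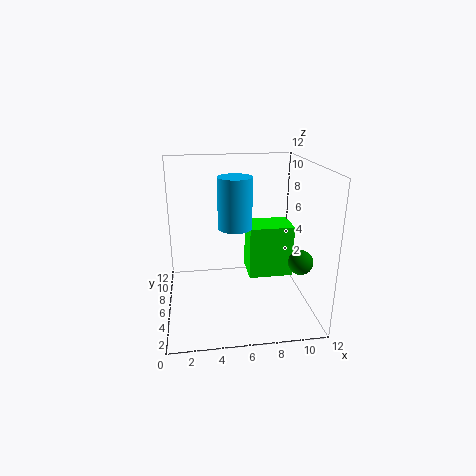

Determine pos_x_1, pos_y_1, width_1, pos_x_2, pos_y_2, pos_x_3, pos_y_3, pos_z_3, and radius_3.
pos_x_1 = 7.25
pos_y_1 = 7
width_1 = 4
pos_x_2 = 10.75
pos_y_2 = 3.75
pos_x_3 = 6
pos_y_3 = 7.75
pos_z_3 = 6.25
radius_3 = 1.5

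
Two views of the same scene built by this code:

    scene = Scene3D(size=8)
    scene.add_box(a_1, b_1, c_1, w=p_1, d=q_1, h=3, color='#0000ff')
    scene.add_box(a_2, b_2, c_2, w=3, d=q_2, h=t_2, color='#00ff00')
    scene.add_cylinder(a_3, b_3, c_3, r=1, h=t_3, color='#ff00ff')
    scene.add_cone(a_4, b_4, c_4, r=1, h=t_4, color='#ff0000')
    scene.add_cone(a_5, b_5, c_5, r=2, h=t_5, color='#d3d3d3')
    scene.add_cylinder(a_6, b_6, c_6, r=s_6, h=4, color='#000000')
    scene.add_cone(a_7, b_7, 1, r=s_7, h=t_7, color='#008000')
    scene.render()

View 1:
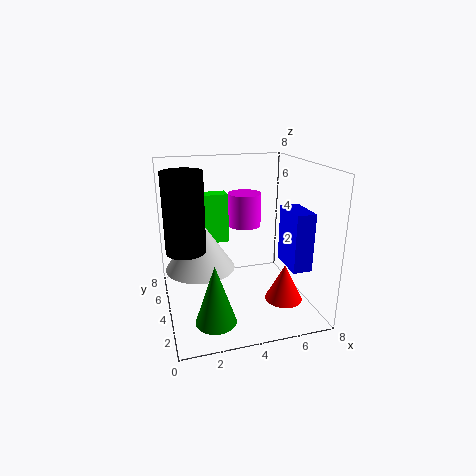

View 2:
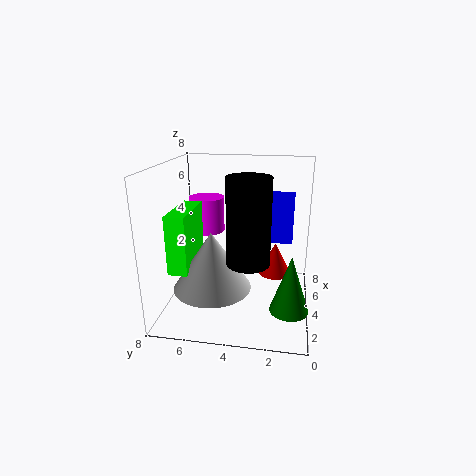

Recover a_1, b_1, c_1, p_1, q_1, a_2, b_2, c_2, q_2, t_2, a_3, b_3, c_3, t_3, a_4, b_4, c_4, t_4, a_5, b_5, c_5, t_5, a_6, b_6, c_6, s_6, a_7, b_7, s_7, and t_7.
a_1 = 6, b_1 = 1, c_1 = 3, p_1 = 1, q_1 = 2, a_2 = 1, b_2 = 6, c_2 = 3, q_2 = 1, t_2 = 3, a_3 = 5, b_3 = 6, c_3 = 4, t_3 = 2, a_4 = 6, b_4 = 2, c_4 = 1, t_4 = 2, a_5 = 2, b_5 = 5, c_5 = 2, t_5 = 3, a_6 = 1, b_6 = 3, c_6 = 4, s_6 = 1, a_7 = 2, b_7 = 1, s_7 = 1, t_7 = 3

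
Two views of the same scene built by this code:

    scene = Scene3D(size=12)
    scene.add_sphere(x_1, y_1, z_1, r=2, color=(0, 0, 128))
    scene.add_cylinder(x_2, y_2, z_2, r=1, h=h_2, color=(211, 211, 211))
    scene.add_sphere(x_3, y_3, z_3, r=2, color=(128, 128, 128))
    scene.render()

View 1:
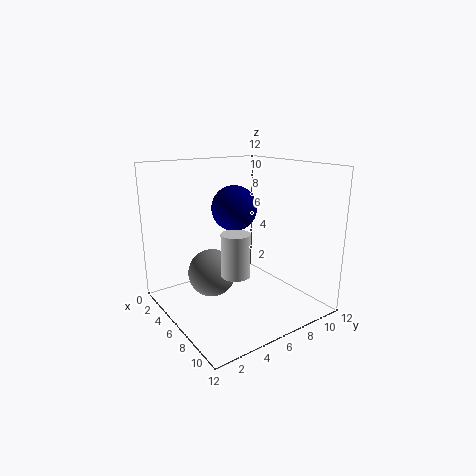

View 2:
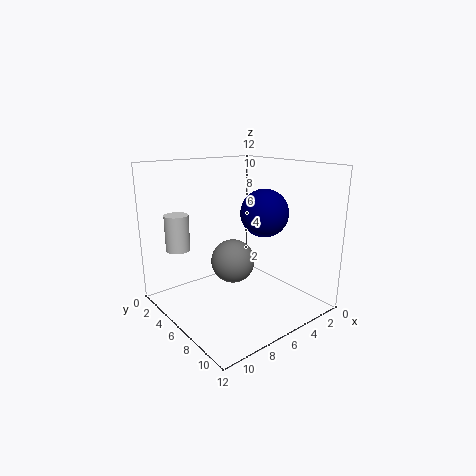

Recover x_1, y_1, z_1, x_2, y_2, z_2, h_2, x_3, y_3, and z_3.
x_1 = 4, y_1 = 7, z_1 = 8, x_2 = 10, y_2 = 3, z_2 = 5, h_2 = 3, x_3 = 5, y_3 = 4, z_3 = 3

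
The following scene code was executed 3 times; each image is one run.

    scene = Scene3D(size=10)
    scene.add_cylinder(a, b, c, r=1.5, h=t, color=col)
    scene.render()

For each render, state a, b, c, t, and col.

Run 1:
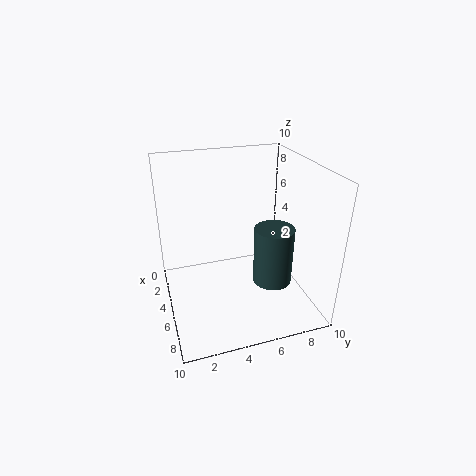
a = 4.5
b = 8
c = 0.5
t = 4.5
col = 'darkslategray'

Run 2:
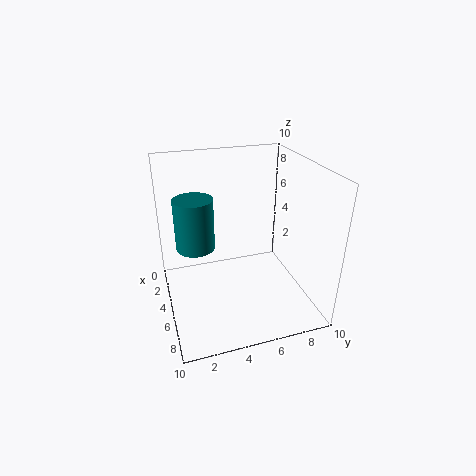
a = 2
b = 2.5
c = 3
t = 4
col = 'teal'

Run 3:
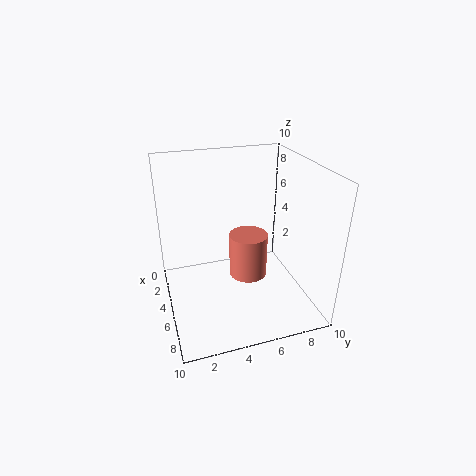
a = 3
b = 6.5
c = 0.5
t = 3.5
col = 'salmon'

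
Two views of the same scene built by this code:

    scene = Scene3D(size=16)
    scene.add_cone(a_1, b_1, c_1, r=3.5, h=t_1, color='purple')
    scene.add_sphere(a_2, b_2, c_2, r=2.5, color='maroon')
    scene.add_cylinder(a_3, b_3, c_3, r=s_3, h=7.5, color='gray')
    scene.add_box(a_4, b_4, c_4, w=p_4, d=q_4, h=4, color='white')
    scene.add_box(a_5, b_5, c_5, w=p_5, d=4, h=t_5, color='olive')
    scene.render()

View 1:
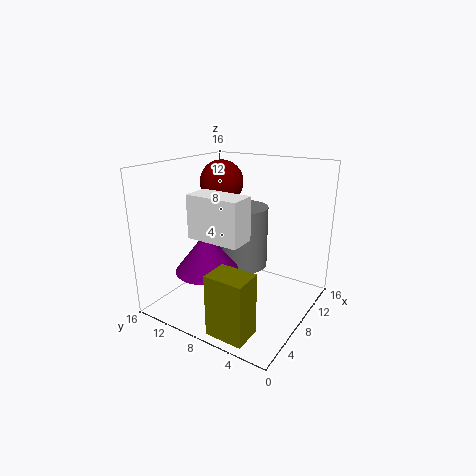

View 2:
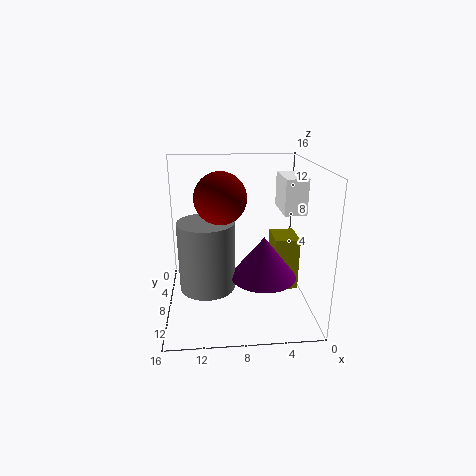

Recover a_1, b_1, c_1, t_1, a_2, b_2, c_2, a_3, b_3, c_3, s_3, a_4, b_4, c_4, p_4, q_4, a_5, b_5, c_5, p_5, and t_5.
a_1 = 5.5; b_1 = 10.5; c_1 = 4.5; t_1 = 4.5; a_2 = 10; b_2 = 11.5; c_2 = 13.5; a_3 = 11.5; b_3 = 9.5; c_3 = 3; s_3 = 3; a_4 = 0.5; b_4 = 3.5; c_4 = 10.5; p_4 = 2.5; q_4 = 5; a_5 = 0.5; b_5 = 3; c_5 = 0.5; p_5 = 3; t_5 = 6.5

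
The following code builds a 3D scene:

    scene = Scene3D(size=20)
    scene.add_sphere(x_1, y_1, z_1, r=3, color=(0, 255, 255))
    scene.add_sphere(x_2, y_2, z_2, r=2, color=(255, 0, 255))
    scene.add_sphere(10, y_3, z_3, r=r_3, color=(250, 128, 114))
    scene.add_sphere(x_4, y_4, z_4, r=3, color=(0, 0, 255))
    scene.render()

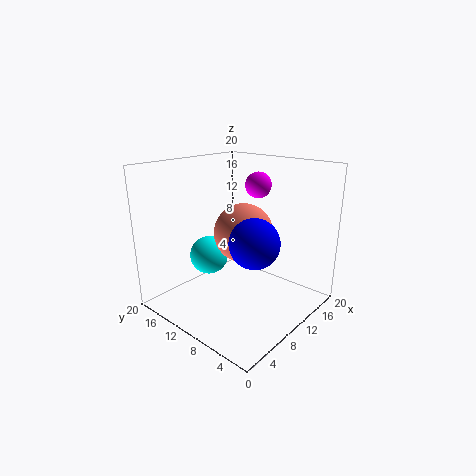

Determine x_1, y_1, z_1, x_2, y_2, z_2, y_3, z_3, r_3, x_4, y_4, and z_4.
x_1 = 11
y_1 = 17
z_1 = 5
x_2 = 17
y_2 = 12
z_2 = 16
y_3 = 9
z_3 = 11
r_3 = 4
x_4 = 6
y_4 = 4
z_4 = 12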